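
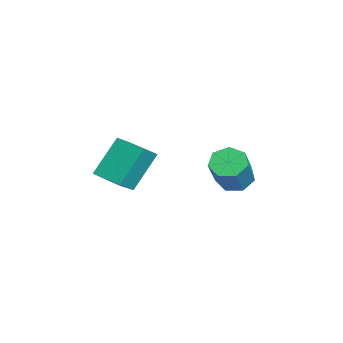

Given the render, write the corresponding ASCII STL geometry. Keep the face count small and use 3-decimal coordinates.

solid 
facet normal -0.362 0.494 0.791
outer loop
vertex 3.596 -0.97 1.802
vertex 4.37 -0.112 1.62
vertex 2.907 -0.479 1.18
endloop
endfacet
facet normal -0.662 -0.733 0.155
outer loop
vertex 3.53 -1.328 -0.18
vertex 3.596 -0.97 1.802
vertex 2.907 -0.479 1.18
endloop
endfacet
facet normal -0.362 0.494 0.791
outer loop
vertex 2.907 -0.479 1.18
vertex 4.37 -0.112 1.62
vertex 3.681 0.379 0.998
endloop
endfacet
facet normal -0.657 0.467 -0.592
outer loop
vertex 3.681 0.379 0.998
vertex 3.53 -1.328 -0.18
vertex 2.907 -0.479 1.18
endloop
endfacet
facet normal 0.657 -0.467 0.592
outer loop
vertex 3.596 -0.97 1.802
vertex 4.993 -0.961 0.26
vertex 4.37 -0.112 1.62
endloop
endfacet
facet normal -0.662 -0.733 0.155
outer loop
vertex 4.219 -1.819 0.442
vertex 3.596 -0.97 1.802
vertex 3.53 -1.328 -0.18
endloop
endfacet
facet normal 0.657 -0.467 0.592
outer loop
vertex 4.219 -1.819 0.442
vertex 4.993 -0.961 0.26
vertex 3.596 -0.97 1.802
endloop
endfacet
facet normal 0.662 0.733 -0.155
outer loop
vertex 4.37 -0.112 1.62
vertex 4.993 -0.961 0.26
vertex 3.681 0.379 0.998
endloop
endfacet
facet normal -0.657 0.467 -0.592
outer loop
vertex 4.304 -0.47 -0.362
vertex 3.53 -1.328 -0.18
vertex 3.681 0.379 0.998
endloop
endfacet
facet normal 0.662 0.733 -0.155
outer loop
vertex 3.681 0.379 0.998
vertex 4.993 -0.961 0.26
vertex 4.304 -0.47 -0.362
endloop
endfacet
facet normal 0.362 -0.494 -0.791
outer loop
vertex 4.304 -0.47 -0.362
vertex 4.219 -1.819 0.442
vertex 3.53 -1.328 -0.18
endloop
endfacet
facet normal 0.362 -0.494 -0.791
outer loop
vertex 4.993 -0.961 0.26
vertex 4.219 -1.819 0.442
vertex 4.304 -0.47 -0.362
endloop
endfacet
facet normal -0.595 0.215 -0.775
outer loop
vertex 1.833 3.515 -1.919
vertex 1.254 3.29 -1.537
vertex 1.543 3.959 -1.573
endloop
endfacet
facet normal 0.661 0.680 -0.318
outer loop
vertex 1.833 3.515 -1.919
vertex 1.543 3.959 -1.573
vertex 2.826 3.156 -0.625
endloop
endfacet
facet normal 0.660 0.680 -0.318
outer loop
vertex 2.826 3.156 -0.625
vertex 1.543 3.959 -1.573
vertex 2.535 3.6 -0.279
endloop
endfacet
facet normal 0.594 -0.215 0.775
outer loop
vertex 2.826 3.156 -0.625
vertex 2.535 3.6 -0.279
vertex 2.246 2.93 -0.243
endloop
endfacet
facet normal -0.594 0.215 -0.776
outer loop
vertex 1.543 3.959 -1.573
vertex 1.254 3.29 -1.537
vertex 1.034 3.899 -1.2
endloop
endfacet
facet normal 0.053 0.972 0.229
outer loop
vertex 1.543 3.959 -1.573
vertex 1.034 3.899 -1.2
vertex 2.535 3.6 -0.279
endloop
endfacet
facet normal 0.053 0.972 0.229
outer loop
vertex 2.535 3.6 -0.279
vertex 1.034 3.899 -1.2
vertex 2.027 3.54 0.094
endloop
endfacet
facet normal 0.594 -0.215 0.775
outer loop
vertex 2.535 3.6 -0.279
vertex 2.027 3.54 0.094
vertex 2.246 2.93 -0.243
endloop
endfacet
facet normal -0.595 0.214 -0.775
outer loop
vertex 1.034 3.899 -1.2
vertex 1.254 3.29 -1.537
vertex 0.691 3.38 -1.08
endloop
endfacet
facet normal -0.594 0.532 0.603
outer loop
vertex 1.034 3.899 -1.2
vertex 0.691 3.38 -1.08
vertex 2.027 3.54 0.094
endloop
endfacet
facet normal -0.594 0.532 0.603
outer loop
vertex 2.027 3.54 0.094
vertex 0.691 3.38 -1.08
vertex 1.684 3.021 0.214
endloop
endfacet
facet normal 0.595 -0.214 0.775
outer loop
vertex 2.027 3.54 0.094
vertex 1.684 3.021 0.214
vertex 2.246 2.93 -0.243
endloop
endfacet
facet normal -0.594 0.216 -0.775
outer loop
vertex 0.691 3.38 -1.08
vertex 1.254 3.29 -1.537
vertex 0.771 2.793 -1.305
endloop
endfacet
facet normal -0.794 -0.309 0.524
outer loop
vertex 0.691 3.38 -1.08
vertex 0.771 2.793 -1.305
vertex 1.684 3.021 0.214
endloop
endfacet
facet normal -0.794 -0.309 0.524
outer loop
vertex 1.684 3.021 0.214
vertex 0.771 2.793 -1.305
vertex 1.764 2.434 -0.011
endloop
endfacet
facet normal 0.595 -0.216 0.774
outer loop
vertex 1.684 3.021 0.214
vertex 1.764 2.434 -0.011
vertex 2.246 2.93 -0.243
endloop
endfacet
facet normal -0.594 0.215 -0.775
outer loop
vertex 0.771 2.793 -1.305
vertex 1.254 3.29 -1.537
vertex 1.215 2.58 -1.704
endloop
endfacet
facet normal -0.396 -0.917 0.049
outer loop
vertex 0.771 2.793 -1.305
vertex 1.215 2.58 -1.704
vertex 1.764 2.434 -0.011
endloop
endfacet
facet normal -0.396 -0.917 0.049
outer loop
vertex 1.764 2.434 -0.011
vertex 1.215 2.58 -1.704
vertex 2.208 2.221 -0.41
endloop
endfacet
facet normal 0.594 -0.214 0.775
outer loop
vertex 1.764 2.434 -0.011
vertex 2.208 2.221 -0.41
vertex 2.246 2.93 -0.243
endloop
endfacet
facet normal -0.595 0.215 -0.774
outer loop
vertex 1.215 2.58 -1.704
vertex 1.254 3.29 -1.537
vertex 1.687 2.901 -1.978
endloop
endfacet
facet normal 0.300 -0.835 -0.462
outer loop
vertex 1.215 2.58 -1.704
vertex 1.687 2.901 -1.978
vertex 2.208 2.221 -0.41
endloop
endfacet
facet normal 0.300 -0.835 -0.462
outer loop
vertex 2.208 2.221 -0.41
vertex 1.687 2.901 -1.978
vertex 2.68 2.542 -0.684
endloop
endfacet
facet normal 0.595 -0.214 0.774
outer loop
vertex 2.208 2.221 -0.41
vertex 2.68 2.542 -0.684
vertex 2.246 2.93 -0.243
endloop
endfacet
facet normal -0.595 0.216 -0.774
outer loop
vertex 1.687 2.901 -1.978
vertex 1.254 3.29 -1.537
vertex 1.833 3.515 -1.919
endloop
endfacet
facet normal 0.771 -0.123 -0.625
outer loop
vertex 1.687 2.901 -1.978
vertex 1.833 3.515 -1.919
vertex 2.68 2.542 -0.684
endloop
endfacet
facet normal 0.771 -0.123 -0.625
outer loop
vertex 2.68 2.542 -0.684
vertex 1.833 3.515 -1.919
vertex 2.826 3.156 -0.625
endloop
endfacet
facet normal 0.594 -0.216 0.775
outer loop
vertex 2.68 2.542 -0.684
vertex 2.826 3.156 -0.625
vertex 2.246 2.93 -0.243
endloop
endfacet

endsolid


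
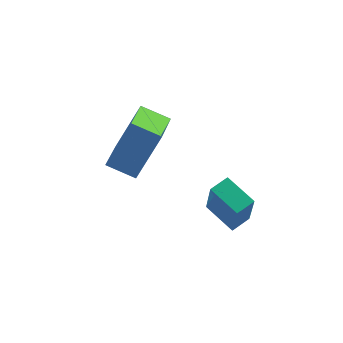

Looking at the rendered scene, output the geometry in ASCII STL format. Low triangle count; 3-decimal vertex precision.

solid 
facet normal -0.600 0.742 0.298
outer loop
vertex -0.14 -2.589 0.605
vertex 0.507 -2.125 0.753
vertex -0.204 -1.945 -1.129
endloop
endfacet
facet normal -0.799 -0.573 -0.183
outer loop
vertex 0.613 -2.955 -1.533
vertex -0.14 -2.589 0.605
vertex -0.204 -1.945 -1.129
endloop
endfacet
facet normal -0.599 0.743 0.298
outer loop
vertex -0.204 -1.945 -1.129
vertex 0.507 -2.125 0.753
vertex 0.444 -1.482 -0.98
endloop
endfacet
facet normal -0.033 0.348 -0.937
outer loop
vertex 0.444 -1.482 -0.98
vertex 0.613 -2.955 -1.533
vertex -0.204 -1.945 -1.129
endloop
endfacet
facet normal 0.034 -0.347 0.937
outer loop
vertex -0.14 -2.589 0.605
vertex 1.324 -3.135 0.349
vertex 0.507 -2.125 0.753
endloop
endfacet
facet normal -0.799 -0.573 -0.183
outer loop
vertex 0.676 -3.598 0.2
vertex -0.14 -2.589 0.605
vertex 0.613 -2.955 -1.533
endloop
endfacet
facet normal 0.034 -0.349 0.937
outer loop
vertex 0.676 -3.598 0.2
vertex 1.324 -3.135 0.349
vertex -0.14 -2.589 0.605
endloop
endfacet
facet normal 0.799 0.573 0.183
outer loop
vertex 0.507 -2.125 0.753
vertex 1.324 -3.135 0.349
vertex 0.444 -1.482 -0.98
endloop
endfacet
facet normal -0.035 0.348 -0.937
outer loop
vertex 1.26 -2.491 -1.385
vertex 0.613 -2.955 -1.533
vertex 0.444 -1.482 -0.98
endloop
endfacet
facet normal 0.799 0.573 0.183
outer loop
vertex 0.444 -1.482 -0.98
vertex 1.324 -3.135 0.349
vertex 1.26 -2.491 -1.385
endloop
endfacet
facet normal 0.600 -0.742 -0.297
outer loop
vertex 1.26 -2.491 -1.385
vertex 0.676 -3.598 0.2
vertex 0.613 -2.955 -1.533
endloop
endfacet
facet normal 0.599 -0.743 -0.298
outer loop
vertex 1.324 -3.135 0.349
vertex 0.676 -3.598 0.2
vertex 1.26 -2.491 -1.385
endloop
endfacet
facet normal -0.451 -0.239 -0.860
outer loop
vertex -2.571 -0.41 -0.818
vertex -3.631 0.042 -0.388
vertex -2.108 1.378 -1.558
endloop
endfacet
facet normal 0.862 -0.368 -0.350
outer loop
vertex -1.129 1.898 0.308
vertex -2.571 -0.41 -0.818
vertex -2.108 1.378 -1.558
endloop
endfacet
facet normal -0.451 -0.239 -0.860
outer loop
vertex -2.108 1.378 -1.558
vertex -3.631 0.042 -0.388
vertex -3.168 1.831 -1.128
endloop
endfacet
facet normal 0.233 0.898 -0.372
outer loop
vertex -3.168 1.831 -1.128
vertex -1.129 1.898 0.308
vertex -2.108 1.378 -1.558
endloop
endfacet
facet normal -0.232 -0.899 0.372
outer loop
vertex -2.571 -0.41 -0.818
vertex -2.652 0.562 1.478
vertex -3.631 0.042 -0.388
endloop
endfacet
facet normal 0.862 -0.368 -0.350
outer loop
vertex -1.592 0.109 1.048
vertex -2.571 -0.41 -0.818
vertex -1.129 1.898 0.308
endloop
endfacet
facet normal -0.233 -0.898 0.372
outer loop
vertex -1.592 0.109 1.048
vertex -2.652 0.562 1.478
vertex -2.571 -0.41 -0.818
endloop
endfacet
facet normal -0.862 0.368 0.350
outer loop
vertex -3.631 0.042 -0.388
vertex -2.652 0.562 1.478
vertex -3.168 1.831 -1.128
endloop
endfacet
facet normal 0.232 0.899 -0.372
outer loop
vertex -2.189 2.35 0.738
vertex -1.129 1.898 0.308
vertex -3.168 1.831 -1.128
endloop
endfacet
facet normal -0.862 0.368 0.350
outer loop
vertex -3.168 1.831 -1.128
vertex -2.652 0.562 1.478
vertex -2.189 2.35 0.738
endloop
endfacet
facet normal 0.451 0.239 0.860
outer loop
vertex -2.189 2.35 0.738
vertex -1.592 0.109 1.048
vertex -1.129 1.898 0.308
endloop
endfacet
facet normal 0.451 0.239 0.860
outer loop
vertex -2.652 0.562 1.478
vertex -1.592 0.109 1.048
vertex -2.189 2.35 0.738
endloop
endfacet

endsolid


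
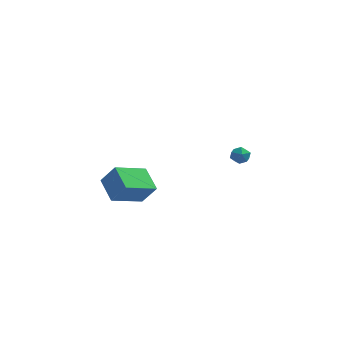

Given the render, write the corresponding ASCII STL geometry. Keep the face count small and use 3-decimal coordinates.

solid 
facet normal -0.570 0.097 0.816
outer loop
vertex 1.586 4.278 0.661
vertex 1.581 3.599 0.738
vertex 2.07 3.973 1.035
endloop
endfacet
facet normal -0.147 0.665 0.732
outer loop
vertex 1.586 4.278 0.661
vertex 2.07 3.973 1.035
vertex 2.237 4.48 0.608
endloop
endfacet
facet normal -0.288 0.953 0.095
outer loop
vertex 1.586 4.278 0.661
vertex 2.237 4.48 0.608
vertex 1.851 4.419 0.047
endloop
endfacet
facet normal -0.799 0.562 -0.216
outer loop
vertex 1.586 4.278 0.661
vertex 1.851 4.419 0.047
vertex 1.446 3.874 0.128
endloop
endfacet
facet normal -0.973 0.033 0.230
outer loop
vertex 1.586 4.278 0.661
vertex 1.446 3.874 0.128
vertex 1.581 3.599 0.738
endloop
endfacet
facet normal 0.530 0.437 0.727
outer loop
vertex 2.237 4.48 0.608
vertex 2.07 3.973 1.035
vertex 2.634 3.926 0.652
endloop
endfacet
facet normal -0.155 -0.482 0.862
outer loop
vertex 2.07 3.973 1.035
vertex 1.581 3.599 0.738
vertex 2.229 3.381 0.733
endloop
endfacet
facet normal -0.807 -0.585 -0.085
outer loop
vertex 1.581 3.599 0.738
vertex 1.446 3.874 0.128
vertex 1.843 3.32 0.172
endloop
endfacet
facet normal -0.525 0.270 -0.807
outer loop
vertex 1.446 3.874 0.128
vertex 1.851 4.419 0.047
vertex 2.01 3.827 -0.255
endloop
endfacet
facet normal 0.301 0.903 -0.306
outer loop
vertex 1.851 4.419 0.047
vertex 2.237 4.48 0.608
vertex 2.499 4.201 0.042
endloop
endfacet
facet normal 0.799 -0.562 0.216
outer loop
vertex 2.494 3.522 0.119
vertex 2.634 3.926 0.652
vertex 2.229 3.381 0.733
endloop
endfacet
facet normal 0.288 -0.953 -0.095
outer loop
vertex 2.494 3.522 0.119
vertex 2.229 3.381 0.733
vertex 1.843 3.32 0.172
endloop
endfacet
facet normal 0.147 -0.665 -0.732
outer loop
vertex 2.494 3.522 0.119
vertex 1.843 3.32 0.172
vertex 2.01 3.827 -0.255
endloop
endfacet
facet normal 0.570 -0.097 -0.816
outer loop
vertex 2.494 3.522 0.119
vertex 2.01 3.827 -0.255
vertex 2.499 4.201 0.042
endloop
endfacet
facet normal 0.973 -0.033 -0.230
outer loop
vertex 2.494 3.522 0.119
vertex 2.499 4.201 0.042
vertex 2.634 3.926 0.652
endloop
endfacet
facet normal 0.525 -0.270 0.807
outer loop
vertex 2.229 3.381 0.733
vertex 2.634 3.926 0.652
vertex 2.07 3.973 1.035
endloop
endfacet
facet normal -0.301 -0.903 0.306
outer loop
vertex 1.843 3.32 0.172
vertex 2.229 3.381 0.733
vertex 1.581 3.599 0.738
endloop
endfacet
facet normal -0.530 -0.437 -0.727
outer loop
vertex 2.01 3.827 -0.255
vertex 1.843 3.32 0.172
vertex 1.446 3.874 0.128
endloop
endfacet
facet normal 0.155 0.482 -0.862
outer loop
vertex 2.499 4.201 0.042
vertex 2.01 3.827 -0.255
vertex 1.851 4.419 0.047
endloop
endfacet
facet normal 0.807 0.585 0.085
outer loop
vertex 2.634 3.926 0.652
vertex 2.499 4.201 0.042
vertex 2.237 4.48 0.608
endloop
endfacet
facet normal -0.528 0.689 0.496
outer loop
vertex -3.356 -3.644 2.545
vertex -2.034 -2.119 1.833
vertex -4.224 -3.449 1.35
endloop
endfacet
facet normal -0.618 -0.713 0.332
outer loop
vertex -3.326 -4.621 0.507
vertex -3.356 -3.644 2.545
vertex -4.224 -3.449 1.35
endloop
endfacet
facet normal -0.528 0.689 0.496
outer loop
vertex -4.224 -3.449 1.35
vertex -2.034 -2.119 1.833
vertex -2.902 -1.924 0.638
endloop
endfacet
facet normal -0.583 0.131 -0.802
outer loop
vertex -2.902 -1.924 0.638
vertex -3.326 -4.621 0.507
vertex -4.224 -3.449 1.35
endloop
endfacet
facet normal 0.583 -0.131 0.802
outer loop
vertex -3.356 -3.644 2.545
vertex -1.136 -3.291 0.99
vertex -2.034 -2.119 1.833
endloop
endfacet
facet normal -0.618 -0.713 0.332
outer loop
vertex -2.458 -4.816 1.702
vertex -3.356 -3.644 2.545
vertex -3.326 -4.621 0.507
endloop
endfacet
facet normal 0.583 -0.131 0.802
outer loop
vertex -2.458 -4.816 1.702
vertex -1.136 -3.291 0.99
vertex -3.356 -3.644 2.545
endloop
endfacet
facet normal 0.618 0.713 -0.332
outer loop
vertex -2.034 -2.119 1.833
vertex -1.136 -3.291 0.99
vertex -2.902 -1.924 0.638
endloop
endfacet
facet normal -0.583 0.131 -0.802
outer loop
vertex -2.004 -3.096 -0.205
vertex -3.326 -4.621 0.507
vertex -2.902 -1.924 0.638
endloop
endfacet
facet normal 0.618 0.713 -0.332
outer loop
vertex -2.902 -1.924 0.638
vertex -1.136 -3.291 0.99
vertex -2.004 -3.096 -0.205
endloop
endfacet
facet normal 0.528 -0.689 -0.496
outer loop
vertex -2.004 -3.096 -0.205
vertex -2.458 -4.816 1.702
vertex -3.326 -4.621 0.507
endloop
endfacet
facet normal 0.528 -0.689 -0.496
outer loop
vertex -1.136 -3.291 0.99
vertex -2.458 -4.816 1.702
vertex -2.004 -3.096 -0.205
endloop
endfacet

endsolid


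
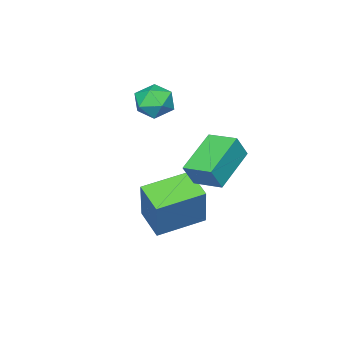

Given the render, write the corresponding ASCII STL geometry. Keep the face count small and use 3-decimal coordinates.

solid 
facet normal -0.892 -0.168 0.420
outer loop
vertex -1.874 -0.835 0.226
vertex -2.002 0.37 0.437
vertex -2.336 -0.72 -0.71
endloop
endfacet
facet normal 0.103 -0.980 -0.171
outer loop
vertex -0.578 -0.39 -1.537
vertex -1.874 -0.835 0.226
vertex -2.336 -0.72 -0.71
endloop
endfacet
facet normal -0.892 -0.167 0.419
outer loop
vertex -2.336 -0.72 -0.71
vertex -2.002 0.37 0.437
vertex -2.463 0.485 -0.499
endloop
endfacet
facet normal -0.440 0.110 -0.891
outer loop
vertex -2.463 0.485 -0.499
vertex -0.578 -0.39 -1.537
vertex -2.336 -0.72 -0.71
endloop
endfacet
facet normal 0.440 -0.109 0.891
outer loop
vertex -1.874 -0.835 0.226
vertex -0.244 0.7 -0.39
vertex -2.002 0.37 0.437
endloop
endfacet
facet normal 0.103 -0.980 -0.171
outer loop
vertex -0.117 -0.505 -0.601
vertex -1.874 -0.835 0.226
vertex -0.578 -0.39 -1.537
endloop
endfacet
facet normal 0.440 -0.110 0.891
outer loop
vertex -0.117 -0.505 -0.601
vertex -0.244 0.7 -0.39
vertex -1.874 -0.835 0.226
endloop
endfacet
facet normal -0.103 0.980 0.171
outer loop
vertex -2.002 0.37 0.437
vertex -0.244 0.7 -0.39
vertex -2.463 0.485 -0.499
endloop
endfacet
facet normal -0.440 0.109 -0.891
outer loop
vertex -0.706 0.815 -1.326
vertex -0.578 -0.39 -1.537
vertex -2.463 0.485 -0.499
endloop
endfacet
facet normal -0.103 0.980 0.171
outer loop
vertex -2.463 0.485 -0.499
vertex -0.244 0.7 -0.39
vertex -0.706 0.815 -1.326
endloop
endfacet
facet normal 0.892 0.168 -0.419
outer loop
vertex -0.706 0.815 -1.326
vertex -0.117 -0.505 -0.601
vertex -0.578 -0.39 -1.537
endloop
endfacet
facet normal 0.892 0.168 -0.420
outer loop
vertex -0.244 0.7 -0.39
vertex -0.117 -0.505 -0.601
vertex -0.706 0.815 -1.326
endloop
endfacet
facet normal -0.894 0.413 0.174
outer loop
vertex -1.676 -1.547 -1.897
vertex -1.229 -0.378 -2.374
vertex -2.303 -2.094 -3.825
endloop
endfacet
facet normal -0.333 -0.873 0.356
outer loop
vertex -0.551 -2.902 -4.166
vertex -1.676 -1.547 -1.897
vertex -2.303 -2.094 -3.825
endloop
endfacet
facet normal -0.894 0.412 0.175
outer loop
vertex -2.303 -2.094 -3.825
vertex -1.229 -0.378 -2.374
vertex -1.857 -0.924 -4.302
endloop
endfacet
facet normal -0.299 -0.260 -0.918
outer loop
vertex -1.857 -0.924 -4.302
vertex -0.551 -2.902 -4.166
vertex -2.303 -2.094 -3.825
endloop
endfacet
facet normal 0.299 0.260 0.918
outer loop
vertex -1.676 -1.547 -1.897
vertex 0.523 -1.186 -2.715
vertex -1.229 -0.378 -2.374
endloop
endfacet
facet normal -0.334 -0.873 0.356
outer loop
vertex 0.077 -2.356 -2.238
vertex -1.676 -1.547 -1.897
vertex -0.551 -2.902 -4.166
endloop
endfacet
facet normal 0.299 0.260 0.918
outer loop
vertex 0.077 -2.356 -2.238
vertex 0.523 -1.186 -2.715
vertex -1.676 -1.547 -1.897
endloop
endfacet
facet normal 0.333 0.873 -0.356
outer loop
vertex -1.229 -0.378 -2.374
vertex 0.523 -1.186 -2.715
vertex -1.857 -0.924 -4.302
endloop
endfacet
facet normal -0.299 -0.260 -0.918
outer loop
vertex -0.104 -1.733 -4.643
vertex -0.551 -2.902 -4.166
vertex -1.857 -0.924 -4.302
endloop
endfacet
facet normal 0.334 0.873 -0.356
outer loop
vertex -1.857 -0.924 -4.302
vertex 0.523 -1.186 -2.715
vertex -0.104 -1.733 -4.643
endloop
endfacet
facet normal 0.894 -0.413 -0.174
outer loop
vertex -0.104 -1.733 -4.643
vertex 0.077 -2.356 -2.238
vertex -0.551 -2.902 -4.166
endloop
endfacet
facet normal 0.894 -0.412 -0.174
outer loop
vertex 0.523 -1.186 -2.715
vertex 0.077 -2.356 -2.238
vertex -0.104 -1.733 -4.643
endloop
endfacet
facet normal 0.214 0.891 -0.401
outer loop
vertex -1.923 -3.514 0.037
vertex -2.667 -3.2 0.338
vertex -1.953 -3.154 0.82
endloop
endfacet
facet normal 0.810 0.544 -0.219
outer loop
vertex -1.923 -3.514 0.037
vertex -1.953 -3.154 0.82
vertex -1.501 -3.877 0.696
endloop
endfacet
facet normal 0.820 -0.078 -0.568
outer loop
vertex -1.923 -3.514 0.037
vertex -1.501 -3.877 0.696
vertex -1.935 -4.37 0.137
endloop
endfacet
facet normal 0.229 -0.116 -0.966
outer loop
vertex -1.923 -3.514 0.037
vertex -1.935 -4.37 0.137
vertex -2.655 -3.952 -0.084
endloop
endfacet
facet normal -0.146 0.482 -0.864
outer loop
vertex -1.923 -3.514 0.037
vertex -2.655 -3.952 -0.084
vertex -2.667 -3.2 0.338
endloop
endfacet
facet normal 0.778 0.404 0.481
outer loop
vertex -1.501 -3.877 0.696
vertex -1.953 -3.154 0.82
vertex -1.985 -3.788 1.404
endloop
endfacet
facet normal -0.187 0.965 0.186
outer loop
vertex -1.953 -3.154 0.82
vertex -2.667 -3.2 0.338
vertex -2.705 -3.37 1.183
endloop
endfacet
facet normal -0.768 0.304 -0.563
outer loop
vertex -2.667 -3.2 0.338
vertex -2.655 -3.952 -0.084
vertex -3.139 -3.863 0.624
endloop
endfacet
facet normal -0.162 -0.664 -0.730
outer loop
vertex -2.655 -3.952 -0.084
vertex -1.935 -4.37 0.137
vertex -2.687 -4.586 0.5
endloop
endfacet
facet normal 0.794 -0.602 -0.085
outer loop
vertex -1.935 -4.37 0.137
vertex -1.501 -3.877 0.696
vertex -1.973 -4.54 0.982
endloop
endfacet
facet normal -0.229 0.116 0.966
outer loop
vertex -2.717 -4.226 1.283
vertex -1.985 -3.788 1.404
vertex -2.705 -3.37 1.183
endloop
endfacet
facet normal -0.820 0.078 0.568
outer loop
vertex -2.717 -4.226 1.283
vertex -2.705 -3.37 1.183
vertex -3.139 -3.863 0.624
endloop
endfacet
facet normal -0.810 -0.544 0.219
outer loop
vertex -2.717 -4.226 1.283
vertex -3.139 -3.863 0.624
vertex -2.687 -4.586 0.5
endloop
endfacet
facet normal -0.214 -0.891 0.401
outer loop
vertex -2.717 -4.226 1.283
vertex -2.687 -4.586 0.5
vertex -1.973 -4.54 0.982
endloop
endfacet
facet normal 0.146 -0.482 0.864
outer loop
vertex -2.717 -4.226 1.283
vertex -1.973 -4.54 0.982
vertex -1.985 -3.788 1.404
endloop
endfacet
facet normal 0.162 0.664 0.730
outer loop
vertex -2.705 -3.37 1.183
vertex -1.985 -3.788 1.404
vertex -1.953 -3.154 0.82
endloop
endfacet
facet normal -0.794 0.602 0.085
outer loop
vertex -3.139 -3.863 0.624
vertex -2.705 -3.37 1.183
vertex -2.667 -3.2 0.338
endloop
endfacet
facet normal -0.778 -0.404 -0.481
outer loop
vertex -2.687 -4.586 0.5
vertex -3.139 -3.863 0.624
vertex -2.655 -3.952 -0.084
endloop
endfacet
facet normal 0.187 -0.965 -0.186
outer loop
vertex -1.973 -4.54 0.982
vertex -2.687 -4.586 0.5
vertex -1.935 -4.37 0.137
endloop
endfacet
facet normal 0.768 -0.304 0.563
outer loop
vertex -1.985 -3.788 1.404
vertex -1.973 -4.54 0.982
vertex -1.501 -3.877 0.696
endloop
endfacet

endsolid


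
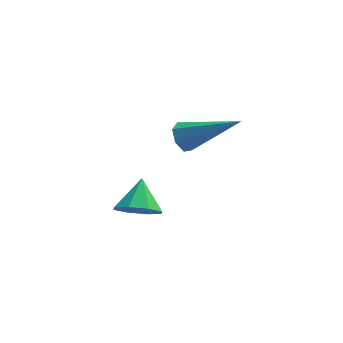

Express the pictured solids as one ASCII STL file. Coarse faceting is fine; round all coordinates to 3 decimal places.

solid 
facet normal -0.097 -0.763 -0.639
outer loop
vertex -1.476 2.827 -2.622
vertex -2.207 3.05 -2.777
vertex -1.506 3.212 -3.077
endloop
endfacet
facet normal 0.899 0.362 0.247
outer loop
vertex -1.476 2.827 -2.622
vertex -1.506 3.212 -3.077
vertex -2.093 3.95 -2.023
endloop
endfacet
facet normal -0.097 -0.764 -0.638
outer loop
vertex -1.506 3.212 -3.077
vertex -2.207 3.05 -2.777
vertex -1.947 3.502 -3.357
endloop
endfacet
facet normal 0.620 0.762 -0.188
outer loop
vertex -1.506 3.212 -3.077
vertex -1.947 3.502 -3.357
vertex -2.093 3.95 -2.023
endloop
endfacet
facet normal -0.098 -0.763 -0.639
outer loop
vertex -1.947 3.502 -3.357
vertex -2.207 3.05 -2.777
vertex -2.54 3.527 -3.296
endloop
endfacet
facet normal 0.007 0.948 -0.318
outer loop
vertex -1.947 3.502 -3.357
vertex -2.54 3.527 -3.296
vertex -2.093 3.95 -2.023
endloop
endfacet
facet normal -0.096 -0.763 -0.639
outer loop
vertex -2.54 3.527 -3.296
vertex -2.207 3.05 -2.777
vertex -2.938 3.272 -2.932
endloop
endfacet
facet normal -0.580 0.812 -0.066
outer loop
vertex -2.54 3.527 -3.296
vertex -2.938 3.272 -2.932
vertex -2.093 3.95 -2.023
endloop
endfacet
facet normal -0.097 -0.764 -0.638
outer loop
vertex -2.938 3.272 -2.932
vertex -2.207 3.05 -2.777
vertex -2.908 2.887 -2.476
endloop
endfacet
facet normal -0.798 0.434 0.419
outer loop
vertex -2.938 3.272 -2.932
vertex -2.908 2.887 -2.476
vertex -2.093 3.95 -2.023
endloop
endfacet
facet normal -0.097 -0.763 -0.639
outer loop
vertex -2.908 2.887 -2.476
vertex -2.207 3.05 -2.777
vertex -2.467 2.597 -2.197
endloop
endfacet
facet normal -0.519 0.033 0.854
outer loop
vertex -2.908 2.887 -2.476
vertex -2.467 2.597 -2.197
vertex -2.093 3.95 -2.023
endloop
endfacet
facet normal -0.096 -0.763 -0.639
outer loop
vertex -2.467 2.597 -2.197
vertex -2.207 3.05 -2.777
vertex -1.874 2.573 -2.257
endloop
endfacet
facet normal 0.093 -0.152 0.984
outer loop
vertex -2.467 2.597 -2.197
vertex -1.874 2.573 -2.257
vertex -2.093 3.95 -2.023
endloop
endfacet
facet normal -0.098 -0.764 -0.638
outer loop
vertex -1.874 2.573 -2.257
vertex -2.207 3.05 -2.777
vertex -1.476 2.827 -2.622
endloop
endfacet
facet normal 0.681 -0.016 0.732
outer loop
vertex -1.874 2.573 -2.257
vertex -1.476 2.827 -2.622
vertex -2.093 3.95 -2.023
endloop
endfacet
facet normal -0.823 0.207 -0.529
outer loop
vertex -0.606 3.08 0.051
vertex -0.865 3.229 0.512
vertex -0.567 3.54 0.17
endloop
endfacet
facet normal 0.742 0.108 -0.662
outer loop
vertex -0.606 3.08 0.051
vertex -0.567 3.54 0.17
vertex 0.805 2.811 1.588
endloop
endfacet
facet normal -0.823 0.206 -0.530
outer loop
vertex -0.567 3.54 0.17
vertex -0.865 3.229 0.512
vertex -0.753 3.766 0.547
endloop
endfacet
facet normal 0.597 0.783 -0.175
outer loop
vertex -0.567 3.54 0.17
vertex -0.753 3.766 0.547
vertex 0.805 2.811 1.588
endloop
endfacet
facet normal -0.822 0.206 -0.530
outer loop
vertex -0.753 3.766 0.547
vertex -0.865 3.229 0.512
vertex -1.024 3.588 0.898
endloop
endfacet
facet normal 0.150 0.830 0.537
outer loop
vertex -0.753 3.766 0.547
vertex -1.024 3.588 0.898
vertex 0.805 2.811 1.588
endloop
endfacet
facet normal -0.823 0.206 -0.530
outer loop
vertex -1.024 3.588 0.898
vertex -0.865 3.229 0.512
vertex -1.175 3.139 0.958
endloop
endfacet
facet normal -0.264 0.214 0.940
outer loop
vertex -1.024 3.588 0.898
vertex -1.175 3.139 0.958
vertex 0.805 2.811 1.588
endloop
endfacet
facet normal -0.823 0.206 -0.530
outer loop
vertex -1.175 3.139 0.958
vertex -0.865 3.229 0.512
vertex -1.093 2.758 0.683
endloop
endfacet
facet normal -0.331 -0.598 0.730
outer loop
vertex -1.175 3.139 0.958
vertex -1.093 2.758 0.683
vertex 0.805 2.811 1.588
endloop
endfacet
facet normal -0.822 0.206 -0.530
outer loop
vertex -1.093 2.758 0.683
vertex -0.865 3.229 0.512
vertex -0.839 2.732 0.279
endloop
endfacet
facet normal -0.002 -0.998 0.063
outer loop
vertex -1.093 2.758 0.683
vertex -0.839 2.732 0.279
vertex 0.805 2.811 1.588
endloop
endfacet
facet normal -0.824 0.205 -0.529
outer loop
vertex -0.839 2.732 0.279
vertex -0.865 3.229 0.512
vertex -0.606 3.08 0.051
endloop
endfacet
facet normal 0.475 -0.682 -0.556
outer loop
vertex -0.839 2.732 0.279
vertex -0.606 3.08 0.051
vertex 0.805 2.811 1.588
endloop
endfacet

endsolid


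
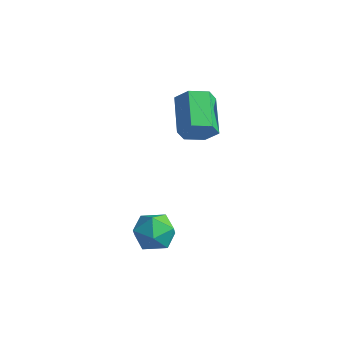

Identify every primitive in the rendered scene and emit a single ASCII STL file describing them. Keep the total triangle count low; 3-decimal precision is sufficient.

solid 
facet normal 0.294 0.455 0.841
outer loop
vertex -1.96 1.088 -0.705
vertex -1.918 0.445 -0.372
vertex -1.339 0.713 -0.719
endloop
endfacet
facet normal 0.502 0.822 0.268
outer loop
vertex -1.96 1.088 -0.705
vertex -1.339 0.713 -0.719
vertex -1.573 1.051 -1.317
endloop
endfacet
facet normal -0.079 0.991 -0.110
outer loop
vertex -1.96 1.088 -0.705
vertex -1.573 1.051 -1.317
vertex -2.296 0.991 -1.34
endloop
endfacet
facet normal -0.647 0.727 0.231
outer loop
vertex -1.96 1.088 -0.705
vertex -2.296 0.991 -1.34
vertex -2.509 0.616 -0.757
endloop
endfacet
facet normal -0.418 0.396 0.818
outer loop
vertex -1.96 1.088 -0.705
vertex -2.509 0.616 -0.757
vertex -1.918 0.445 -0.372
endloop
endfacet
facet normal 0.910 0.394 -0.133
outer loop
vertex -1.573 1.051 -1.317
vertex -1.339 0.713 -0.719
vertex -1.291 0.384 -1.363
endloop
endfacet
facet normal 0.571 -0.203 0.796
outer loop
vertex -1.339 0.713 -0.719
vertex -1.918 0.445 -0.372
vertex -1.504 0.009 -0.78
endloop
endfacet
facet normal -0.580 -0.298 0.758
outer loop
vertex -1.918 0.445 -0.372
vertex -2.509 0.616 -0.757
vertex -2.227 -0.051 -0.803
endloop
endfacet
facet normal -0.951 0.240 -0.193
outer loop
vertex -2.509 0.616 -0.757
vertex -2.296 0.991 -1.34
vertex -2.461 0.287 -1.401
endloop
endfacet
facet normal -0.032 0.667 -0.745
outer loop
vertex -2.296 0.991 -1.34
vertex -1.573 1.051 -1.317
vertex -1.882 0.555 -1.748
endloop
endfacet
facet normal 0.647 -0.727 -0.231
outer loop
vertex -1.84 -0.088 -1.415
vertex -1.291 0.384 -1.363
vertex -1.504 0.009 -0.78
endloop
endfacet
facet normal 0.079 -0.991 0.110
outer loop
vertex -1.84 -0.088 -1.415
vertex -1.504 0.009 -0.78
vertex -2.227 -0.051 -0.803
endloop
endfacet
facet normal -0.502 -0.822 -0.268
outer loop
vertex -1.84 -0.088 -1.415
vertex -2.227 -0.051 -0.803
vertex -2.461 0.287 -1.401
endloop
endfacet
facet normal -0.294 -0.455 -0.841
outer loop
vertex -1.84 -0.088 -1.415
vertex -2.461 0.287 -1.401
vertex -1.882 0.555 -1.748
endloop
endfacet
facet normal 0.418 -0.396 -0.818
outer loop
vertex -1.84 -0.088 -1.415
vertex -1.882 0.555 -1.748
vertex -1.291 0.384 -1.363
endloop
endfacet
facet normal 0.951 -0.240 0.193
outer loop
vertex -1.504 0.009 -0.78
vertex -1.291 0.384 -1.363
vertex -1.339 0.713 -0.719
endloop
endfacet
facet normal 0.032 -0.667 0.745
outer loop
vertex -2.227 -0.051 -0.803
vertex -1.504 0.009 -0.78
vertex -1.918 0.445 -0.372
endloop
endfacet
facet normal -0.910 -0.394 0.133
outer loop
vertex -2.461 0.287 -1.401
vertex -2.227 -0.051 -0.803
vertex -2.509 0.616 -0.757
endloop
endfacet
facet normal -0.571 0.203 -0.796
outer loop
vertex -1.882 0.555 -1.748
vertex -2.461 0.287 -1.401
vertex -2.296 0.991 -1.34
endloop
endfacet
facet normal 0.580 0.298 -0.758
outer loop
vertex -1.291 0.384 -1.363
vertex -1.882 0.555 -1.748
vertex -1.573 1.051 -1.317
endloop
endfacet
facet normal 0.627 -0.660 -0.414
outer loop
vertex -2.265 3.591 1.559
vertex -2.701 3.458 1.11
vertex -2.274 3.925 1.013
endloop
endfacet
facet normal 0.779 0.540 0.318
outer loop
vertex -2.265 3.591 1.559
vertex -2.274 3.925 1.013
vertex -3.142 4.515 2.139
endloop
endfacet
facet normal 0.779 0.541 0.317
outer loop
vertex -3.142 4.515 2.139
vertex -2.274 3.925 1.013
vertex -3.152 4.849 1.593
endloop
endfacet
facet normal -0.627 0.659 0.415
outer loop
vertex -3.142 4.515 2.139
vertex -3.152 4.849 1.593
vertex -3.579 4.382 1.69
endloop
endfacet
facet normal 0.627 -0.659 -0.415
outer loop
vertex -2.274 3.925 1.013
vertex -2.701 3.458 1.11
vertex -2.711 3.792 0.564
endloop
endfacet
facet normal 0.377 0.722 -0.580
outer loop
vertex -2.274 3.925 1.013
vertex -2.711 3.792 0.564
vertex -3.152 4.849 1.593
endloop
endfacet
facet normal 0.377 0.722 -0.580
outer loop
vertex -3.152 4.849 1.593
vertex -2.711 3.792 0.564
vertex -3.588 4.716 1.144
endloop
endfacet
facet normal -0.627 0.660 0.414
outer loop
vertex -3.152 4.849 1.593
vertex -3.588 4.716 1.144
vertex -3.579 4.382 1.69
endloop
endfacet
facet normal 0.627 -0.659 -0.415
outer loop
vertex -2.711 3.792 0.564
vertex -2.701 3.458 1.11
vertex -3.138 3.325 0.661
endloop
endfacet
facet normal -0.402 0.181 -0.897
outer loop
vertex -2.711 3.792 0.564
vertex -3.138 3.325 0.661
vertex -3.588 4.716 1.144
endloop
endfacet
facet normal -0.402 0.181 -0.897
outer loop
vertex -3.588 4.716 1.144
vertex -3.138 3.325 0.661
vertex -4.015 4.249 1.241
endloop
endfacet
facet normal -0.627 0.660 0.414
outer loop
vertex -3.588 4.716 1.144
vertex -4.015 4.249 1.241
vertex -3.579 4.382 1.69
endloop
endfacet
facet normal 0.627 -0.659 -0.415
outer loop
vertex -3.138 3.325 0.661
vertex -2.701 3.458 1.11
vertex -3.128 2.991 1.207
endloop
endfacet
facet normal -0.779 -0.541 -0.317
outer loop
vertex -3.138 3.325 0.661
vertex -3.128 2.991 1.207
vertex -4.015 4.249 1.241
endloop
endfacet
facet normal -0.779 -0.541 -0.318
outer loop
vertex -4.015 4.249 1.241
vertex -3.128 2.991 1.207
vertex -4.006 3.915 1.787
endloop
endfacet
facet normal -0.627 0.660 0.414
outer loop
vertex -4.015 4.249 1.241
vertex -4.006 3.915 1.787
vertex -3.579 4.382 1.69
endloop
endfacet
facet normal 0.627 -0.660 -0.414
outer loop
vertex -3.128 2.991 1.207
vertex -2.701 3.458 1.11
vertex -2.692 3.124 1.656
endloop
endfacet
facet normal -0.377 -0.722 0.580
outer loop
vertex -3.128 2.991 1.207
vertex -2.692 3.124 1.656
vertex -4.006 3.915 1.787
endloop
endfacet
facet normal -0.377 -0.722 0.580
outer loop
vertex -4.006 3.915 1.787
vertex -2.692 3.124 1.656
vertex -3.569 4.048 2.236
endloop
endfacet
facet normal -0.627 0.659 0.415
outer loop
vertex -4.006 3.915 1.787
vertex -3.569 4.048 2.236
vertex -3.579 4.382 1.69
endloop
endfacet
facet normal 0.627 -0.660 -0.414
outer loop
vertex -2.692 3.124 1.656
vertex -2.701 3.458 1.11
vertex -2.265 3.591 1.559
endloop
endfacet
facet normal 0.402 -0.181 0.897
outer loop
vertex -2.692 3.124 1.656
vertex -2.265 3.591 1.559
vertex -3.569 4.048 2.236
endloop
endfacet
facet normal 0.402 -0.181 0.897
outer loop
vertex -3.569 4.048 2.236
vertex -2.265 3.591 1.559
vertex -3.142 4.515 2.139
endloop
endfacet
facet normal -0.627 0.659 0.415
outer loop
vertex -3.569 4.048 2.236
vertex -3.142 4.515 2.139
vertex -3.579 4.382 1.69
endloop
endfacet

endsolid


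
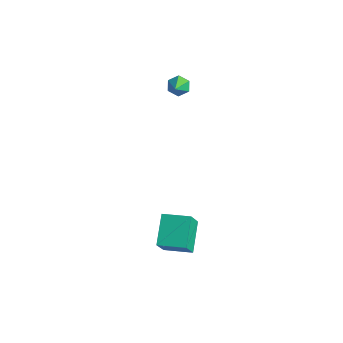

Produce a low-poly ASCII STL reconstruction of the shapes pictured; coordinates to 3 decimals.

solid 
facet normal -0.835 -0.538 -0.117
outer loop
vertex 3.599 -4.96 -1.565
vertex 2.595 -3.616 -0.571
vertex 3.264 -4.12 -3.039
endloop
endfacet
facet normal 0.515 -0.689 -0.510
outer loop
vertex 4.625 -3.244 -2.849
vertex 3.599 -4.96 -1.565
vertex 3.264 -4.12 -3.039
endloop
endfacet
facet normal -0.835 -0.538 -0.117
outer loop
vertex 3.264 -4.12 -3.039
vertex 2.595 -3.616 -0.571
vertex 2.26 -2.776 -2.045
endloop
endfacet
facet normal -0.194 0.486 -0.852
outer loop
vertex 2.26 -2.776 -2.045
vertex 4.625 -3.244 -2.849
vertex 3.264 -4.12 -3.039
endloop
endfacet
facet normal 0.194 -0.486 0.852
outer loop
vertex 3.599 -4.96 -1.565
vertex 3.956 -2.74 -0.381
vertex 2.595 -3.616 -0.571
endloop
endfacet
facet normal 0.515 -0.689 -0.510
outer loop
vertex 4.96 -4.084 -1.375
vertex 3.599 -4.96 -1.565
vertex 4.625 -3.244 -2.849
endloop
endfacet
facet normal 0.194 -0.486 0.852
outer loop
vertex 4.96 -4.084 -1.375
vertex 3.956 -2.74 -0.381
vertex 3.599 -4.96 -1.565
endloop
endfacet
facet normal -0.515 0.689 0.510
outer loop
vertex 2.595 -3.616 -0.571
vertex 3.956 -2.74 -0.381
vertex 2.26 -2.776 -2.045
endloop
endfacet
facet normal -0.194 0.486 -0.852
outer loop
vertex 3.621 -1.9 -1.855
vertex 4.625 -3.244 -2.849
vertex 2.26 -2.776 -2.045
endloop
endfacet
facet normal -0.515 0.689 0.510
outer loop
vertex 2.26 -2.776 -2.045
vertex 3.956 -2.74 -0.381
vertex 3.621 -1.9 -1.855
endloop
endfacet
facet normal 0.835 0.538 0.117
outer loop
vertex 3.621 -1.9 -1.855
vertex 4.96 -4.084 -1.375
vertex 4.625 -3.244 -2.849
endloop
endfacet
facet normal 0.835 0.538 0.117
outer loop
vertex 3.956 -2.74 -0.381
vertex 4.96 -4.084 -1.375
vertex 3.621 -1.9 -1.855
endloop
endfacet
facet normal -0.480 0.655 -0.584
outer loop
vertex -3.056 3.947 0.886
vertex -3.678 3.709 1.13
vertex -3.349 4.244 1.46
endloop
endfacet
facet normal 0.903 0.305 0.303
outer loop
vertex -3.056 3.947 0.886
vertex -3.349 4.244 1.46
vertex -3.022 2.811 1.93
endloop
endfacet
facet normal -0.480 0.655 -0.583
outer loop
vertex -3.349 4.244 1.46
vertex -3.678 3.709 1.13
vertex -3.971 4.006 1.705
endloop
endfacet
facet normal 0.225 0.350 0.910
outer loop
vertex -3.349 4.244 1.46
vertex -3.971 4.006 1.705
vertex -3.022 2.811 1.93
endloop
endfacet
facet normal -0.479 0.656 -0.583
outer loop
vertex -3.971 4.006 1.705
vertex -3.678 3.709 1.13
vertex -4.301 3.471 1.374
endloop
endfacet
facet normal -0.484 -0.225 0.846
outer loop
vertex -3.971 4.006 1.705
vertex -4.301 3.471 1.374
vertex -3.022 2.811 1.93
endloop
endfacet
facet normal -0.479 0.656 -0.584
outer loop
vertex -4.301 3.471 1.374
vertex -3.678 3.709 1.13
vertex -4.008 3.174 0.8
endloop
endfacet
facet normal -0.511 -0.842 0.175
outer loop
vertex -4.301 3.471 1.374
vertex -4.008 3.174 0.8
vertex -3.022 2.811 1.93
endloop
endfacet
facet normal -0.479 0.656 -0.584
outer loop
vertex -4.008 3.174 0.8
vertex -3.678 3.709 1.13
vertex -3.385 3.412 0.556
endloop
endfacet
facet normal 0.169 -0.886 -0.432
outer loop
vertex -4.008 3.174 0.8
vertex -3.385 3.412 0.556
vertex -3.022 2.811 1.93
endloop
endfacet
facet normal -0.480 0.655 -0.584
outer loop
vertex -3.385 3.412 0.556
vertex -3.678 3.709 1.13
vertex -3.056 3.947 0.886
endloop
endfacet
facet normal 0.876 -0.312 -0.368
outer loop
vertex -3.385 3.412 0.556
vertex -3.056 3.947 0.886
vertex -3.022 2.811 1.93
endloop
endfacet

endsolid


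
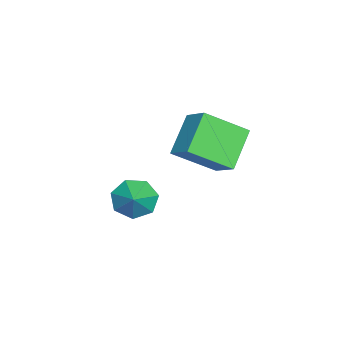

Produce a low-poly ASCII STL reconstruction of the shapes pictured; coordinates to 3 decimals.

solid 
facet normal -0.816 -0.192 -0.545
outer loop
vertex 0.435 0.706 -2.12
vertex -0.047 0.642 -1.375
vertex 0.114 1.363 -1.871
endloop
endfacet
facet normal 0.801 0.510 -0.313
outer loop
vertex 0.435 0.706 -2.12
vertex 0.114 1.363 -1.871
vertex 0.867 0.858 -0.765
endloop
endfacet
facet normal -0.817 -0.192 -0.544
outer loop
vertex 0.114 1.363 -1.871
vertex -0.047 0.642 -1.375
vertex -0.328 1.477 -1.248
endloop
endfacet
facet normal 0.414 0.901 0.129
outer loop
vertex 0.114 1.363 -1.871
vertex -0.328 1.477 -1.248
vertex 0.867 0.858 -0.765
endloop
endfacet
facet normal -0.816 -0.192 -0.545
outer loop
vertex -0.328 1.477 -1.248
vertex -0.047 0.642 -1.375
vertex -0.559 0.963 -0.721
endloop
endfacet
facet normal 0.073 0.698 0.713
outer loop
vertex -0.328 1.477 -1.248
vertex -0.559 0.963 -0.721
vertex 0.867 0.858 -0.765
endloop
endfacet
facet normal -0.816 -0.193 -0.545
outer loop
vertex -0.559 0.963 -0.721
vertex -0.047 0.642 -1.375
vertex -0.404 0.207 -0.686
endloop
endfacet
facet normal 0.035 0.053 0.998
outer loop
vertex -0.559 0.963 -0.721
vertex -0.404 0.207 -0.686
vertex 0.867 0.858 -0.765
endloop
endfacet
facet normal -0.817 -0.192 -0.544
outer loop
vertex -0.404 0.207 -0.686
vertex -0.047 0.642 -1.375
vertex 0.019 -0.221 -1.17
endloop
endfacet
facet normal 0.328 -0.547 0.770
outer loop
vertex -0.404 0.207 -0.686
vertex 0.019 -0.221 -1.17
vertex 0.867 0.858 -0.765
endloop
endfacet
facet normal -0.817 -0.192 -0.544
outer loop
vertex 0.019 -0.221 -1.17
vertex -0.047 0.642 -1.375
vertex 0.392 0.001 -1.808
endloop
endfacet
facet normal 0.732 -0.651 0.201
outer loop
vertex 0.019 -0.221 -1.17
vertex 0.392 0.001 -1.808
vertex 0.867 0.858 -0.765
endloop
endfacet
facet normal -0.817 -0.191 -0.545
outer loop
vertex 0.392 0.001 -1.808
vertex -0.047 0.642 -1.375
vertex 0.435 0.706 -2.12
endloop
endfacet
facet normal 0.943 -0.181 -0.280
outer loop
vertex 0.392 0.001 -1.808
vertex 0.435 0.706 -2.12
vertex 0.867 0.858 -0.765
endloop
endfacet
facet normal -0.576 -0.611 -0.543
outer loop
vertex -0.461 2.468 3.068
vertex -1.062 3.962 2.023
vertex 0.899 2.209 1.917
endloop
endfacet
facet normal 0.313 -0.778 0.545
outer loop
vertex 1.642 2.998 2.617
vertex -0.461 2.468 3.068
vertex 0.899 2.209 1.917
endloop
endfacet
facet normal -0.576 -0.611 -0.543
outer loop
vertex 0.899 2.209 1.917
vertex -1.062 3.962 2.023
vertex 0.298 3.704 0.872
endloop
endfacet
facet normal 0.755 -0.144 -0.640
outer loop
vertex 0.298 3.704 0.872
vertex 1.642 2.998 2.617
vertex 0.899 2.209 1.917
endloop
endfacet
facet normal -0.755 0.144 0.640
outer loop
vertex -0.461 2.468 3.068
vertex -0.319 4.751 2.723
vertex -1.062 3.962 2.023
endloop
endfacet
facet normal 0.313 -0.778 0.544
outer loop
vertex 0.282 3.256 3.768
vertex -0.461 2.468 3.068
vertex 1.642 2.998 2.617
endloop
endfacet
facet normal -0.755 0.144 0.640
outer loop
vertex 0.282 3.256 3.768
vertex -0.319 4.751 2.723
vertex -0.461 2.468 3.068
endloop
endfacet
facet normal -0.313 0.778 -0.545
outer loop
vertex -1.062 3.962 2.023
vertex -0.319 4.751 2.723
vertex 0.298 3.704 0.872
endloop
endfacet
facet normal 0.755 -0.144 -0.640
outer loop
vertex 1.041 4.492 1.572
vertex 1.642 2.998 2.617
vertex 0.298 3.704 0.872
endloop
endfacet
facet normal -0.313 0.778 -0.544
outer loop
vertex 0.298 3.704 0.872
vertex -0.319 4.751 2.723
vertex 1.041 4.492 1.572
endloop
endfacet
facet normal 0.576 0.611 0.543
outer loop
vertex 1.041 4.492 1.572
vertex 0.282 3.256 3.768
vertex 1.642 2.998 2.617
endloop
endfacet
facet normal 0.576 0.611 0.543
outer loop
vertex -0.319 4.751 2.723
vertex 0.282 3.256 3.768
vertex 1.041 4.492 1.572
endloop
endfacet

endsolid


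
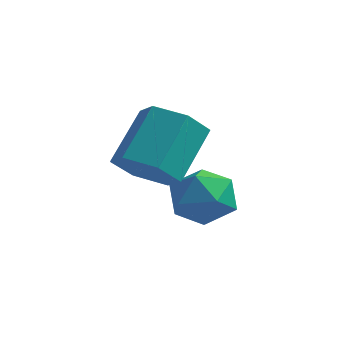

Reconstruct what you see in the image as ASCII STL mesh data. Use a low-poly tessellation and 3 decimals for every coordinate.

solid 
facet normal -0.399 0.901 0.170
outer loop
vertex -1.66 -2.473 -0.924
vertex -2.264 -2.719 -1.037
vertex -2.014 -2.724 -0.424
endloop
endfacet
facet normal 0.200 0.812 0.549
outer loop
vertex -1.66 -2.473 -0.924
vertex -2.014 -2.724 -0.424
vertex -1.366 -2.854 -0.468
endloop
endfacet
facet normal 0.732 0.675 0.092
outer loop
vertex -1.66 -2.473 -0.924
vertex -1.366 -2.854 -0.468
vertex -1.216 -2.929 -1.109
endloop
endfacet
facet normal 0.462 0.681 -0.568
outer loop
vertex -1.66 -2.473 -0.924
vertex -1.216 -2.929 -1.109
vertex -1.771 -2.846 -1.461
endloop
endfacet
facet normal -0.237 0.820 -0.521
outer loop
vertex -1.66 -2.473 -0.924
vertex -1.771 -2.846 -1.461
vertex -2.264 -2.719 -1.037
endloop
endfacet
facet normal 0.114 0.239 0.964
outer loop
vertex -1.366 -2.854 -0.468
vertex -2.014 -2.724 -0.424
vertex -1.789 -3.334 -0.299
endloop
endfacet
facet normal -0.854 0.383 0.351
outer loop
vertex -2.014 -2.724 -0.424
vertex -2.264 -2.719 -1.037
vertex -2.344 -3.251 -0.651
endloop
endfacet
facet normal -0.593 0.253 -0.765
outer loop
vertex -2.264 -2.719 -1.037
vertex -1.771 -2.846 -1.461
vertex -2.194 -3.326 -1.292
endloop
endfacet
facet normal 0.538 0.026 -0.842
outer loop
vertex -1.771 -2.846 -1.461
vertex -1.216 -2.929 -1.109
vertex -1.546 -3.456 -1.336
endloop
endfacet
facet normal 0.974 0.017 0.226
outer loop
vertex -1.216 -2.929 -1.109
vertex -1.366 -2.854 -0.468
vertex -1.296 -3.461 -0.723
endloop
endfacet
facet normal -0.462 -0.681 0.568
outer loop
vertex -1.9 -3.707 -0.836
vertex -1.789 -3.334 -0.299
vertex -2.344 -3.251 -0.651
endloop
endfacet
facet normal -0.732 -0.675 -0.092
outer loop
vertex -1.9 -3.707 -0.836
vertex -2.344 -3.251 -0.651
vertex -2.194 -3.326 -1.292
endloop
endfacet
facet normal -0.200 -0.812 -0.549
outer loop
vertex -1.9 -3.707 -0.836
vertex -2.194 -3.326 -1.292
vertex -1.546 -3.456 -1.336
endloop
endfacet
facet normal 0.399 -0.901 -0.170
outer loop
vertex -1.9 -3.707 -0.836
vertex -1.546 -3.456 -1.336
vertex -1.296 -3.461 -0.723
endloop
endfacet
facet normal 0.237 -0.820 0.521
outer loop
vertex -1.9 -3.707 -0.836
vertex -1.296 -3.461 -0.723
vertex -1.789 -3.334 -0.299
endloop
endfacet
facet normal -0.538 -0.026 0.842
outer loop
vertex -2.344 -3.251 -0.651
vertex -1.789 -3.334 -0.299
vertex -2.014 -2.724 -0.424
endloop
endfacet
facet normal -0.974 -0.017 -0.226
outer loop
vertex -2.194 -3.326 -1.292
vertex -2.344 -3.251 -0.651
vertex -2.264 -2.719 -1.037
endloop
endfacet
facet normal -0.114 -0.239 -0.964
outer loop
vertex -1.546 -3.456 -1.336
vertex -2.194 -3.326 -1.292
vertex -1.771 -2.846 -1.461
endloop
endfacet
facet normal 0.854 -0.383 -0.351
outer loop
vertex -1.296 -3.461 -0.723
vertex -1.546 -3.456 -1.336
vertex -1.216 -2.929 -1.109
endloop
endfacet
facet normal 0.593 -0.253 0.765
outer loop
vertex -1.789 -3.334 -0.299
vertex -1.296 -3.461 -0.723
vertex -1.366 -2.854 -0.468
endloop
endfacet
facet normal -0.031 -0.707 -0.707
outer loop
vertex -1.807 -4.478 0.312
vertex -2.259 -4.148 0.002
vertex -1.641 -4.044 -0.129
endloop
endfacet
facet normal 0.965 -0.204 0.162
outer loop
vertex -1.807 -4.478 0.312
vertex -1.641 -4.044 -0.129
vertex -1.769 -3.602 1.188
endloop
endfacet
facet normal 0.965 -0.205 0.162
outer loop
vertex -1.769 -3.602 1.188
vertex -1.641 -4.044 -0.129
vertex -1.603 -3.168 0.748
endloop
endfacet
facet normal 0.030 0.706 0.708
outer loop
vertex -1.769 -3.602 1.188
vertex -1.603 -3.168 0.748
vertex -2.221 -3.272 0.878
endloop
endfacet
facet normal -0.031 -0.707 -0.706
outer loop
vertex -1.641 -4.044 -0.129
vertex -2.259 -4.148 0.002
vertex -2.093 -3.715 -0.439
endloop
endfacet
facet normal 0.707 0.485 -0.515
outer loop
vertex -1.641 -4.044 -0.129
vertex -2.093 -3.715 -0.439
vertex -1.603 -3.168 0.748
endloop
endfacet
facet normal 0.708 0.484 -0.515
outer loop
vertex -1.603 -3.168 0.748
vertex -2.093 -3.715 -0.439
vertex -2.055 -2.838 0.437
endloop
endfacet
facet normal 0.030 0.707 0.707
outer loop
vertex -1.603 -3.168 0.748
vertex -2.055 -2.838 0.437
vertex -2.221 -3.272 0.878
endloop
endfacet
facet normal -0.032 -0.707 -0.706
outer loop
vertex -2.093 -3.715 -0.439
vertex -2.259 -4.148 0.002
vertex -2.711 -3.818 -0.308
endloop
endfacet
facet normal -0.258 0.688 -0.678
outer loop
vertex -2.093 -3.715 -0.439
vertex -2.711 -3.818 -0.308
vertex -2.055 -2.838 0.437
endloop
endfacet
facet normal -0.259 0.689 -0.677
outer loop
vertex -2.055 -2.838 0.437
vertex -2.711 -3.818 -0.308
vertex -2.673 -2.942 0.568
endloop
endfacet
facet normal 0.031 0.707 0.707
outer loop
vertex -2.055 -2.838 0.437
vertex -2.673 -2.942 0.568
vertex -2.221 -3.272 0.878
endloop
endfacet
facet normal -0.030 -0.706 -0.708
outer loop
vertex -2.711 -3.818 -0.308
vertex -2.259 -4.148 0.002
vertex -2.877 -4.252 0.132
endloop
endfacet
facet normal -0.965 0.204 -0.163
outer loop
vertex -2.711 -3.818 -0.308
vertex -2.877 -4.252 0.132
vertex -2.673 -2.942 0.568
endloop
endfacet
facet normal -0.965 0.204 -0.162
outer loop
vertex -2.673 -2.942 0.568
vertex -2.877 -4.252 0.132
vertex -2.839 -3.376 1.009
endloop
endfacet
facet normal 0.031 0.707 0.707
outer loop
vertex -2.673 -2.942 0.568
vertex -2.839 -3.376 1.009
vertex -2.221 -3.272 0.878
endloop
endfacet
facet normal -0.030 -0.707 -0.707
outer loop
vertex -2.877 -4.252 0.132
vertex -2.259 -4.148 0.002
vertex -2.425 -4.582 0.443
endloop
endfacet
facet normal -0.708 -0.484 0.514
outer loop
vertex -2.877 -4.252 0.132
vertex -2.425 -4.582 0.443
vertex -2.839 -3.376 1.009
endloop
endfacet
facet normal -0.706 -0.485 0.516
outer loop
vertex -2.839 -3.376 1.009
vertex -2.425 -4.582 0.443
vertex -2.387 -3.705 1.319
endloop
endfacet
facet normal 0.031 0.707 0.706
outer loop
vertex -2.839 -3.376 1.009
vertex -2.387 -3.705 1.319
vertex -2.221 -3.272 0.878
endloop
endfacet
facet normal -0.031 -0.707 -0.707
outer loop
vertex -2.425 -4.582 0.443
vertex -2.259 -4.148 0.002
vertex -1.807 -4.478 0.312
endloop
endfacet
facet normal 0.259 -0.688 0.678
outer loop
vertex -2.425 -4.582 0.443
vertex -1.807 -4.478 0.312
vertex -2.387 -3.705 1.319
endloop
endfacet
facet normal 0.258 -0.689 0.677
outer loop
vertex -2.387 -3.705 1.319
vertex -1.807 -4.478 0.312
vertex -1.769 -3.602 1.188
endloop
endfacet
facet normal 0.032 0.707 0.706
outer loop
vertex -2.387 -3.705 1.319
vertex -1.769 -3.602 1.188
vertex -2.221 -3.272 0.878
endloop
endfacet

endsolid


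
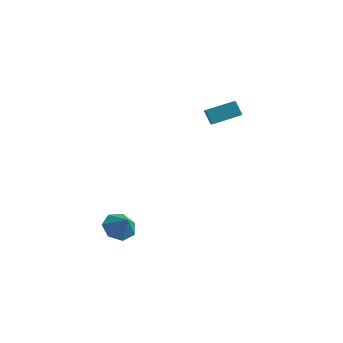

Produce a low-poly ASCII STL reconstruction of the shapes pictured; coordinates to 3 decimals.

solid 
facet normal -0.593 0.246 -0.767
outer loop
vertex 0.608 -4.25 -3.302
vertex 0.068 -3.73 -2.718
vertex 0.829 -3.459 -3.219
endloop
endfacet
facet normal 0.962 -0.261 -0.079
outer loop
vertex 0.608 -4.25 -3.302
vertex 0.829 -3.459 -3.219
vertex 0.792 -4.03 -1.782
endloop
endfacet
facet normal -0.593 0.246 -0.767
outer loop
vertex 0.829 -3.459 -3.219
vertex 0.068 -3.73 -2.718
vertex 0.477 -2.873 -2.759
endloop
endfacet
facet normal 0.899 0.398 0.181
outer loop
vertex 0.829 -3.459 -3.219
vertex 0.477 -2.873 -2.759
vertex 0.792 -4.03 -1.782
endloop
endfacet
facet normal -0.593 0.246 -0.767
outer loop
vertex 0.477 -2.873 -2.759
vertex 0.068 -3.73 -2.718
vertex -0.183 -2.932 -2.268
endloop
endfacet
facet normal 0.415 0.650 0.636
outer loop
vertex 0.477 -2.873 -2.759
vertex -0.183 -2.932 -2.268
vertex 0.792 -4.03 -1.782
endloop
endfacet
facet normal -0.593 0.246 -0.767
outer loop
vertex -0.183 -2.932 -2.268
vertex 0.068 -3.73 -2.718
vertex -0.653 -3.592 -2.116
endloop
endfacet
facet normal -0.125 0.306 0.944
outer loop
vertex -0.183 -2.932 -2.268
vertex -0.653 -3.592 -2.116
vertex 0.792 -4.03 -1.782
endloop
endfacet
facet normal -0.593 0.245 -0.767
outer loop
vertex -0.653 -3.592 -2.116
vertex 0.068 -3.73 -2.718
vertex -0.58 -4.356 -2.417
endloop
endfacet
facet normal -0.315 -0.374 0.872
outer loop
vertex -0.653 -3.592 -2.116
vertex -0.58 -4.356 -2.417
vertex 0.792 -4.03 -1.782
endloop
endfacet
facet normal -0.593 0.246 -0.766
outer loop
vertex -0.58 -4.356 -2.417
vertex 0.068 -3.73 -2.718
vertex -0.019 -4.648 -2.945
endloop
endfacet
facet normal -0.011 -0.880 0.475
outer loop
vertex -0.58 -4.356 -2.417
vertex -0.019 -4.648 -2.945
vertex 0.792 -4.03 -1.782
endloop
endfacet
facet normal -0.593 0.246 -0.767
outer loop
vertex -0.019 -4.648 -2.945
vertex 0.068 -3.73 -2.718
vertex 0.608 -4.25 -3.302
endloop
endfacet
facet normal 0.556 -0.829 0.053
outer loop
vertex -0.019 -4.648 -2.945
vertex 0.608 -4.25 -3.302
vertex 0.792 -4.03 -1.782
endloop
endfacet
facet normal -0.531 0.187 0.827
outer loop
vertex 1.904 2.046 3.63
vertex 3.058 3.166 4.117
vertex 1.293 2.933 3.037
endloop
endfacet
facet normal -0.687 -0.667 -0.290
outer loop
vertex 1.802 2.754 2.243
vertex 1.904 2.046 3.63
vertex 1.293 2.933 3.037
endloop
endfacet
facet normal -0.531 0.187 0.827
outer loop
vertex 1.293 2.933 3.037
vertex 3.058 3.166 4.117
vertex 2.446 4.054 3.524
endloop
endfacet
facet normal -0.498 0.721 -0.482
outer loop
vertex 2.446 4.054 3.524
vertex 1.802 2.754 2.243
vertex 1.293 2.933 3.037
endloop
endfacet
facet normal 0.497 -0.722 0.481
outer loop
vertex 1.904 2.046 3.63
vertex 3.567 2.987 3.323
vertex 3.058 3.166 4.117
endloop
endfacet
facet normal -0.687 -0.667 -0.290
outer loop
vertex 2.414 1.866 2.836
vertex 1.904 2.046 3.63
vertex 1.802 2.754 2.243
endloop
endfacet
facet normal 0.497 -0.721 0.483
outer loop
vertex 2.414 1.866 2.836
vertex 3.567 2.987 3.323
vertex 1.904 2.046 3.63
endloop
endfacet
facet normal 0.687 0.667 0.290
outer loop
vertex 3.058 3.166 4.117
vertex 3.567 2.987 3.323
vertex 2.446 4.054 3.524
endloop
endfacet
facet normal -0.497 0.721 -0.483
outer loop
vertex 2.956 3.874 2.73
vertex 1.802 2.754 2.243
vertex 2.446 4.054 3.524
endloop
endfacet
facet normal 0.687 0.667 0.290
outer loop
vertex 2.446 4.054 3.524
vertex 3.567 2.987 3.323
vertex 2.956 3.874 2.73
endloop
endfacet
facet normal 0.530 -0.187 -0.827
outer loop
vertex 2.956 3.874 2.73
vertex 2.414 1.866 2.836
vertex 1.802 2.754 2.243
endloop
endfacet
facet normal 0.531 -0.187 -0.827
outer loop
vertex 3.567 2.987 3.323
vertex 2.414 1.866 2.836
vertex 2.956 3.874 2.73
endloop
endfacet

endsolid


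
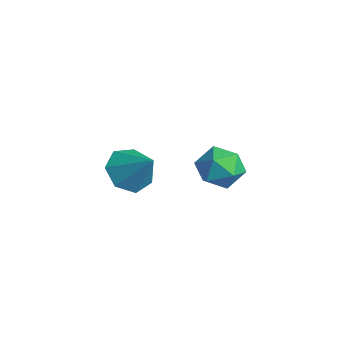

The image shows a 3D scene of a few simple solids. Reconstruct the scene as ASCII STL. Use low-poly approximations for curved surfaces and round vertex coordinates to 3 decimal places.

solid 
facet normal -0.758 0.560 -0.334
outer loop
vertex -2.868 1.499 -0.101
vertex -3.507 1.007 0.523
vertex -3.027 1.848 0.844
endloop
endfacet
facet normal -0.143 0.920 -0.364
outer loop
vertex -2.868 1.499 -0.101
vertex -3.027 1.848 0.844
vertex -2.085 1.841 0.455
endloop
endfacet
facet normal 0.309 0.552 -0.775
outer loop
vertex -2.868 1.499 -0.101
vertex -2.085 1.841 0.455
vertex -1.981 0.995 -0.106
endloop
endfacet
facet normal -0.026 -0.036 -0.999
outer loop
vertex -2.868 1.499 -0.101
vertex -1.981 0.995 -0.106
vertex -2.861 0.48 -0.064
endloop
endfacet
facet normal -0.686 -0.031 -0.727
outer loop
vertex -2.868 1.499 -0.101
vertex -2.861 0.48 -0.064
vertex -3.507 1.007 0.523
endloop
endfacet
facet normal 0.129 0.947 0.295
outer loop
vertex -2.085 1.841 0.455
vertex -3.027 1.848 0.844
vertex -2.239 1.56 1.424
endloop
endfacet
facet normal -0.866 0.364 0.342
outer loop
vertex -3.027 1.848 0.844
vertex -3.507 1.007 0.523
vertex -3.119 1.045 1.466
endloop
endfacet
facet normal -0.750 -0.594 -0.291
outer loop
vertex -3.507 1.007 0.523
vertex -2.861 0.48 -0.064
vertex -3.015 0.199 0.905
endloop
endfacet
facet normal 0.318 -0.603 -0.732
outer loop
vertex -2.861 0.48 -0.064
vertex -1.981 0.995 -0.106
vertex -2.073 0.192 0.516
endloop
endfacet
facet normal 0.861 0.350 -0.368
outer loop
vertex -1.981 0.995 -0.106
vertex -2.085 1.841 0.455
vertex -1.593 1.033 0.837
endloop
endfacet
facet normal 0.026 0.036 0.999
outer loop
vertex -2.232 0.541 1.461
vertex -2.239 1.56 1.424
vertex -3.119 1.045 1.466
endloop
endfacet
facet normal -0.309 -0.552 0.775
outer loop
vertex -2.232 0.541 1.461
vertex -3.119 1.045 1.466
vertex -3.015 0.199 0.905
endloop
endfacet
facet normal 0.143 -0.920 0.364
outer loop
vertex -2.232 0.541 1.461
vertex -3.015 0.199 0.905
vertex -2.073 0.192 0.516
endloop
endfacet
facet normal 0.758 -0.560 0.334
outer loop
vertex -2.232 0.541 1.461
vertex -2.073 0.192 0.516
vertex -1.593 1.033 0.837
endloop
endfacet
facet normal 0.686 0.031 0.727
outer loop
vertex -2.232 0.541 1.461
vertex -1.593 1.033 0.837
vertex -2.239 1.56 1.424
endloop
endfacet
facet normal -0.318 0.603 0.732
outer loop
vertex -3.119 1.045 1.466
vertex -2.239 1.56 1.424
vertex -3.027 1.848 0.844
endloop
endfacet
facet normal -0.861 -0.350 0.368
outer loop
vertex -3.015 0.199 0.905
vertex -3.119 1.045 1.466
vertex -3.507 1.007 0.523
endloop
endfacet
facet normal -0.129 -0.947 -0.295
outer loop
vertex -2.073 0.192 0.516
vertex -3.015 0.199 0.905
vertex -2.861 0.48 -0.064
endloop
endfacet
facet normal 0.866 -0.364 -0.342
outer loop
vertex -1.593 1.033 0.837
vertex -2.073 0.192 0.516
vertex -1.981 0.995 -0.106
endloop
endfacet
facet normal 0.750 0.594 0.291
outer loop
vertex -2.239 1.56 1.424
vertex -1.593 1.033 0.837
vertex -2.085 1.841 0.455
endloop
endfacet
facet normal -0.680 -0.242 -0.692
outer loop
vertex -0.779 -3.282 1.997
vertex -1.494 -3.16 2.657
vertex -1.107 -2.499 2.045
endloop
endfacet
facet normal 0.877 0.385 -0.288
outer loop
vertex -0.779 -3.282 1.997
vertex -1.107 -2.499 2.045
vertex -0.426 -2.78 3.743
endloop
endfacet
facet normal -0.681 -0.241 -0.691
outer loop
vertex -1.107 -2.499 2.045
vertex -1.494 -3.16 2.657
vertex -1.725 -2.213 2.554
endloop
endfacet
facet normal 0.411 0.912 -0.014
outer loop
vertex -1.107 -2.499 2.045
vertex -1.725 -2.213 2.554
vertex -0.426 -2.78 3.743
endloop
endfacet
facet normal -0.680 -0.241 -0.692
outer loop
vertex -1.725 -2.213 2.554
vertex -1.494 -3.16 2.657
vertex -2.17 -2.64 3.14
endloop
endfacet
facet normal -0.115 0.842 0.527
outer loop
vertex -1.725 -2.213 2.554
vertex -2.17 -2.64 3.14
vertex -0.426 -2.78 3.743
endloop
endfacet
facet normal -0.680 -0.242 -0.692
outer loop
vertex -2.17 -2.64 3.14
vertex -1.494 -3.16 2.657
vertex -2.105 -3.458 3.362
endloop
endfacet
facet normal -0.302 0.227 0.926
outer loop
vertex -2.17 -2.64 3.14
vertex -2.105 -3.458 3.362
vertex -0.426 -2.78 3.743
endloop
endfacet
facet normal -0.680 -0.242 -0.692
outer loop
vertex -2.105 -3.458 3.362
vertex -1.494 -3.16 2.657
vertex -1.58 -4.052 3.053
endloop
endfacet
facet normal -0.011 -0.469 0.883
outer loop
vertex -2.105 -3.458 3.362
vertex -1.58 -4.052 3.053
vertex -0.426 -2.78 3.743
endloop
endfacet
facet normal -0.680 -0.242 -0.692
outer loop
vertex -1.58 -4.052 3.053
vertex -1.494 -3.16 2.657
vertex -0.99 -3.973 2.446
endloop
endfacet
facet normal 0.540 -0.723 0.431
outer loop
vertex -1.58 -4.052 3.053
vertex -0.99 -3.973 2.446
vertex -0.426 -2.78 3.743
endloop
endfacet
facet normal -0.680 -0.242 -0.692
outer loop
vertex -0.99 -3.973 2.446
vertex -1.494 -3.16 2.657
vertex -0.779 -3.282 1.997
endloop
endfacet
facet normal 0.935 -0.344 -0.090
outer loop
vertex -0.99 -3.973 2.446
vertex -0.779 -3.282 1.997
vertex -0.426 -2.78 3.743
endloop
endfacet

endsolid


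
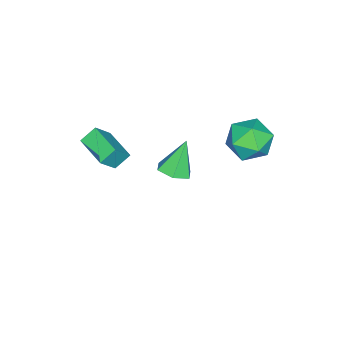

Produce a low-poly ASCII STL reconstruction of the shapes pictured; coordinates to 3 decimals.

solid 
facet normal 0.446 -0.111 -0.888
outer loop
vertex 0.068 -0.532 -3.95
vertex -0.648 -0.86 -4.269
vertex -0.511 -0.022 -4.305
endloop
endfacet
facet normal 0.367 0.775 0.514
outer loop
vertex 0.068 -0.532 -3.95
vertex -0.511 -0.022 -4.305
vertex -1.452 -0.66 -2.671
endloop
endfacet
facet normal 0.446 -0.111 -0.888
outer loop
vertex -0.511 -0.022 -4.305
vertex -0.648 -0.86 -4.269
vertex -1.228 -0.35 -4.624
endloop
endfacet
facet normal -0.447 0.890 0.090
outer loop
vertex -0.511 -0.022 -4.305
vertex -1.228 -0.35 -4.624
vertex -1.452 -0.66 -2.671
endloop
endfacet
facet normal 0.446 -0.111 -0.888
outer loop
vertex -1.228 -0.35 -4.624
vertex -0.648 -0.86 -4.269
vertex -1.365 -1.188 -4.588
endloop
endfacet
facet normal -0.984 0.157 -0.088
outer loop
vertex -1.228 -0.35 -4.624
vertex -1.365 -1.188 -4.588
vertex -1.452 -0.66 -2.671
endloop
endfacet
facet normal 0.446 -0.111 -0.888
outer loop
vertex -1.365 -1.188 -4.588
vertex -0.648 -0.86 -4.269
vertex -0.785 -1.698 -4.233
endloop
endfacet
facet normal -0.705 -0.691 0.158
outer loop
vertex -1.365 -1.188 -4.588
vertex -0.785 -1.698 -4.233
vertex -1.452 -0.66 -2.671
endloop
endfacet
facet normal 0.446 -0.111 -0.888
outer loop
vertex -0.785 -1.698 -4.233
vertex -0.648 -0.86 -4.269
vertex -0.069 -1.371 -3.914
endloop
endfacet
facet normal 0.109 -0.806 0.582
outer loop
vertex -0.785 -1.698 -4.233
vertex -0.069 -1.371 -3.914
vertex -1.452 -0.66 -2.671
endloop
endfacet
facet normal 0.446 -0.111 -0.888
outer loop
vertex -0.069 -1.371 -3.914
vertex -0.648 -0.86 -4.269
vertex 0.068 -0.532 -3.95
endloop
endfacet
facet normal 0.646 -0.073 0.760
outer loop
vertex -0.069 -1.371 -3.914
vertex 0.068 -0.532 -3.95
vertex -1.452 -0.66 -2.671
endloop
endfacet
facet normal -0.404 0.401 0.822
outer loop
vertex -0.963 3.733 0.345
vertex -1.422 2.718 0.615
vertex -0.376 2.994 0.995
endloop
endfacet
facet normal 0.204 0.733 0.649
outer loop
vertex -0.963 3.733 0.345
vertex -0.376 2.994 0.995
vertex 0.159 3.578 0.167
endloop
endfacet
facet normal 0.135 0.991 -0.013
outer loop
vertex -0.963 3.733 0.345
vertex 0.159 3.578 0.167
vertex -0.556 3.664 -0.725
endloop
endfacet
facet normal -0.517 0.819 -0.249
outer loop
vertex -0.963 3.733 0.345
vertex -0.556 3.664 -0.725
vertex -1.533 3.132 -0.447
endloop
endfacet
facet normal -0.850 0.455 0.266
outer loop
vertex -0.963 3.733 0.345
vertex -1.533 3.132 -0.447
vertex -1.422 2.718 0.615
endloop
endfacet
facet normal 0.726 0.246 0.642
outer loop
vertex 0.159 3.578 0.167
vertex -0.376 2.994 0.995
vertex 0.393 2.468 0.327
endloop
endfacet
facet normal -0.259 -0.289 0.922
outer loop
vertex -0.376 2.994 0.995
vertex -1.422 2.718 0.615
vertex -0.584 1.936 0.605
endloop
endfacet
facet normal -0.979 -0.203 0.023
outer loop
vertex -1.422 2.718 0.615
vertex -1.533 3.132 -0.447
vertex -1.299 2.022 -0.287
endloop
endfacet
facet normal -0.441 0.385 -0.811
outer loop
vertex -1.533 3.132 -0.447
vertex -0.556 3.664 -0.725
vertex -0.764 2.606 -1.115
endloop
endfacet
facet normal 0.614 0.663 -0.428
outer loop
vertex -0.556 3.664 -0.725
vertex 0.159 3.578 0.167
vertex 0.282 2.882 -0.735
endloop
endfacet
facet normal 0.517 -0.819 0.249
outer loop
vertex -0.177 1.867 -0.465
vertex 0.393 2.468 0.327
vertex -0.584 1.936 0.605
endloop
endfacet
facet normal -0.135 -0.991 0.013
outer loop
vertex -0.177 1.867 -0.465
vertex -0.584 1.936 0.605
vertex -1.299 2.022 -0.287
endloop
endfacet
facet normal -0.204 -0.733 -0.649
outer loop
vertex -0.177 1.867 -0.465
vertex -1.299 2.022 -0.287
vertex -0.764 2.606 -1.115
endloop
endfacet
facet normal 0.404 -0.401 -0.822
outer loop
vertex -0.177 1.867 -0.465
vertex -0.764 2.606 -1.115
vertex 0.282 2.882 -0.735
endloop
endfacet
facet normal 0.850 -0.455 -0.266
outer loop
vertex -0.177 1.867 -0.465
vertex 0.282 2.882 -0.735
vertex 0.393 2.468 0.327
endloop
endfacet
facet normal 0.441 -0.385 0.811
outer loop
vertex -0.584 1.936 0.605
vertex 0.393 2.468 0.327
vertex -0.376 2.994 0.995
endloop
endfacet
facet normal -0.614 -0.663 0.428
outer loop
vertex -1.299 2.022 -0.287
vertex -0.584 1.936 0.605
vertex -1.422 2.718 0.615
endloop
endfacet
facet normal -0.726 -0.246 -0.642
outer loop
vertex -0.764 2.606 -1.115
vertex -1.299 2.022 -0.287
vertex -1.533 3.132 -0.447
endloop
endfacet
facet normal 0.259 0.289 -0.922
outer loop
vertex 0.282 2.882 -0.735
vertex -0.764 2.606 -1.115
vertex -0.556 3.664 -0.725
endloop
endfacet
facet normal 0.979 0.203 -0.023
outer loop
vertex 0.393 2.468 0.327
vertex 0.282 2.882 -0.735
vertex 0.159 3.578 0.167
endloop
endfacet
facet normal -0.606 0.209 -0.767
outer loop
vertex 1.58 -2.742 -0.34
vertex 2.324 -1.352 -0.549
vertex 2.172 -3.145 -0.918
endloop
endfacet
facet normal -0.467 -0.874 0.131
outer loop
vertex 2.936 -3.408 0.049
vertex 1.58 -2.742 -0.34
vertex 2.172 -3.145 -0.918
endloop
endfacet
facet normal -0.606 0.209 -0.767
outer loop
vertex 2.172 -3.145 -0.918
vertex 2.324 -1.352 -0.549
vertex 2.915 -1.755 -1.126
endloop
endfacet
facet normal 0.644 -0.438 -0.628
outer loop
vertex 2.915 -1.755 -1.126
vertex 2.936 -3.408 0.049
vertex 2.172 -3.145 -0.918
endloop
endfacet
facet normal -0.643 0.439 0.628
outer loop
vertex 1.58 -2.742 -0.34
vertex 3.088 -1.615 0.418
vertex 2.324 -1.352 -0.549
endloop
endfacet
facet normal -0.467 -0.874 0.132
outer loop
vertex 2.345 -3.005 0.626
vertex 1.58 -2.742 -0.34
vertex 2.936 -3.408 0.049
endloop
endfacet
facet normal -0.643 0.438 0.628
outer loop
vertex 2.345 -3.005 0.626
vertex 3.088 -1.615 0.418
vertex 1.58 -2.742 -0.34
endloop
endfacet
facet normal 0.468 0.874 -0.132
outer loop
vertex 2.324 -1.352 -0.549
vertex 3.088 -1.615 0.418
vertex 2.915 -1.755 -1.126
endloop
endfacet
facet normal 0.643 -0.438 -0.628
outer loop
vertex 3.68 -2.018 -0.16
vertex 2.936 -3.408 0.049
vertex 2.915 -1.755 -1.126
endloop
endfacet
facet normal 0.467 0.875 -0.132
outer loop
vertex 2.915 -1.755 -1.126
vertex 3.088 -1.615 0.418
vertex 3.68 -2.018 -0.16
endloop
endfacet
facet normal 0.606 -0.209 0.767
outer loop
vertex 3.68 -2.018 -0.16
vertex 2.345 -3.005 0.626
vertex 2.936 -3.408 0.049
endloop
endfacet
facet normal 0.606 -0.209 0.767
outer loop
vertex 3.088 -1.615 0.418
vertex 2.345 -3.005 0.626
vertex 3.68 -2.018 -0.16
endloop
endfacet

endsolid


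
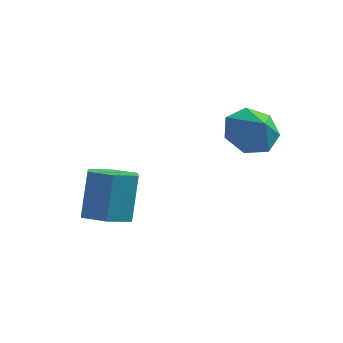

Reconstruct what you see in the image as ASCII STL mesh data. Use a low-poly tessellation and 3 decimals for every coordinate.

solid 
facet normal -0.663 0.481 -0.573
outer loop
vertex 2.299 3.781 -0.929
vertex 1.648 3.832 -0.133
vertex 2.376 4.505 -0.411
endloop
endfacet
facet normal 0.996 -0.056 -0.070
outer loop
vertex 2.299 3.781 -0.929
vertex 2.376 4.505 -0.411
vertex 2.372 3.308 0.493
endloop
endfacet
facet normal -0.663 0.481 -0.573
outer loop
vertex 2.376 4.505 -0.411
vertex 1.648 3.832 -0.133
vertex 1.904 4.722 0.317
endloop
endfacet
facet normal 0.834 0.331 0.442
outer loop
vertex 2.376 4.505 -0.411
vertex 1.904 4.722 0.317
vertex 2.372 3.308 0.493
endloop
endfacet
facet normal -0.664 0.481 -0.573
outer loop
vertex 1.904 4.722 0.317
vertex 1.648 3.832 -0.133
vertex 1.24 4.269 0.706
endloop
endfacet
facet normal 0.368 0.234 0.900
outer loop
vertex 1.904 4.722 0.317
vertex 1.24 4.269 0.706
vertex 2.372 3.308 0.493
endloop
endfacet
facet normal -0.664 0.480 -0.573
outer loop
vertex 1.24 4.269 0.706
vertex 1.648 3.832 -0.133
vertex 0.883 3.486 0.464
endloop
endfacet
facet normal -0.051 -0.273 0.961
outer loop
vertex 1.24 4.269 0.706
vertex 0.883 3.486 0.464
vertex 2.372 3.308 0.493
endloop
endfacet
facet normal -0.664 0.479 -0.573
outer loop
vertex 0.883 3.486 0.464
vertex 1.648 3.832 -0.133
vertex 1.102 2.963 -0.227
endloop
endfacet
facet normal -0.108 -0.809 0.578
outer loop
vertex 0.883 3.486 0.464
vertex 1.102 2.963 -0.227
vertex 2.372 3.308 0.493
endloop
endfacet
facet normal -0.665 0.480 -0.573
outer loop
vertex 1.102 2.963 -0.227
vertex 1.648 3.832 -0.133
vertex 1.732 3.095 -0.847
endloop
endfacet
facet normal 0.241 -0.970 0.039
outer loop
vertex 1.102 2.963 -0.227
vertex 1.732 3.095 -0.847
vertex 2.372 3.308 0.493
endloop
endfacet
facet normal -0.664 0.480 -0.574
outer loop
vertex 1.732 3.095 -0.847
vertex 1.648 3.832 -0.133
vertex 2.299 3.781 -0.929
endloop
endfacet
facet normal 0.732 -0.635 -0.249
outer loop
vertex 1.732 3.095 -0.847
vertex 2.299 3.781 -0.929
vertex 2.372 3.308 0.493
endloop
endfacet
facet normal 0.020 -0.288 -0.958
outer loop
vertex -1.592 1.573 -3.872
vertex -2.09 0.795 -3.649
vertex -2.542 1.592 -3.898
endloop
endfacet
facet normal 0.027 0.958 -0.286
outer loop
vertex -1.592 1.573 -3.872
vertex -2.542 1.592 -3.898
vertex -1.633 2.124 -2.033
endloop
endfacet
facet normal 0.027 0.958 -0.286
outer loop
vertex -1.633 2.124 -2.033
vertex -2.542 1.592 -3.898
vertex -2.582 2.143 -2.059
endloop
endfacet
facet normal -0.021 0.286 0.958
outer loop
vertex -1.633 2.124 -2.033
vertex -2.582 2.143 -2.059
vertex -2.13 1.345 -1.811
endloop
endfacet
facet normal 0.022 -0.287 -0.958
outer loop
vertex -2.542 1.592 -3.898
vertex -2.09 0.795 -3.649
vertex -3.039 0.814 -3.676
endloop
endfacet
facet normal -0.852 0.496 -0.167
outer loop
vertex -2.542 1.592 -3.898
vertex -3.039 0.814 -3.676
vertex -2.582 2.143 -2.059
endloop
endfacet
facet normal -0.851 0.497 -0.168
outer loop
vertex -2.582 2.143 -2.059
vertex -3.039 0.814 -3.676
vertex -3.08 1.365 -1.837
endloop
endfacet
facet normal -0.020 0.286 0.958
outer loop
vertex -2.582 2.143 -2.059
vertex -3.08 1.365 -1.837
vertex -2.13 1.345 -1.811
endloop
endfacet
facet normal 0.022 -0.287 -0.958
outer loop
vertex -3.039 0.814 -3.676
vertex -2.09 0.795 -3.649
vertex -2.587 0.016 -3.427
endloop
endfacet
facet normal -0.879 -0.461 0.119
outer loop
vertex -3.039 0.814 -3.676
vertex -2.587 0.016 -3.427
vertex -3.08 1.365 -1.837
endloop
endfacet
facet normal -0.879 -0.461 0.119
outer loop
vertex -3.08 1.365 -1.837
vertex -2.587 0.016 -3.427
vertex -2.628 0.567 -1.588
endloop
endfacet
facet normal -0.020 0.287 0.958
outer loop
vertex -3.08 1.365 -1.837
vertex -2.628 0.567 -1.588
vertex -2.13 1.345 -1.811
endloop
endfacet
facet normal 0.021 -0.286 -0.958
outer loop
vertex -2.587 0.016 -3.427
vertex -2.09 0.795 -3.649
vertex -1.638 -0.003 -3.401
endloop
endfacet
facet normal -0.027 -0.958 0.286
outer loop
vertex -2.587 0.016 -3.427
vertex -1.638 -0.003 -3.401
vertex -2.628 0.567 -1.588
endloop
endfacet
facet normal -0.027 -0.958 0.286
outer loop
vertex -2.628 0.567 -1.588
vertex -1.638 -0.003 -3.401
vertex -1.678 0.548 -1.562
endloop
endfacet
facet normal -0.020 0.288 0.958
outer loop
vertex -2.628 0.567 -1.588
vertex -1.678 0.548 -1.562
vertex -2.13 1.345 -1.811
endloop
endfacet
facet normal 0.020 -0.286 -0.958
outer loop
vertex -1.638 -0.003 -3.401
vertex -2.09 0.795 -3.649
vertex -1.14 0.775 -3.623
endloop
endfacet
facet normal 0.851 -0.497 0.167
outer loop
vertex -1.638 -0.003 -3.401
vertex -1.14 0.775 -3.623
vertex -1.678 0.548 -1.562
endloop
endfacet
facet normal 0.852 -0.496 0.168
outer loop
vertex -1.678 0.548 -1.562
vertex -1.14 0.775 -3.623
vertex -1.181 1.326 -1.784
endloop
endfacet
facet normal -0.022 0.287 0.958
outer loop
vertex -1.678 0.548 -1.562
vertex -1.181 1.326 -1.784
vertex -2.13 1.345 -1.811
endloop
endfacet
facet normal 0.020 -0.287 -0.958
outer loop
vertex -1.14 0.775 -3.623
vertex -2.09 0.795 -3.649
vertex -1.592 1.573 -3.872
endloop
endfacet
facet normal 0.879 0.461 -0.119
outer loop
vertex -1.14 0.775 -3.623
vertex -1.592 1.573 -3.872
vertex -1.181 1.326 -1.784
endloop
endfacet
facet normal 0.879 0.461 -0.119
outer loop
vertex -1.181 1.326 -1.784
vertex -1.592 1.573 -3.872
vertex -1.633 2.124 -2.033
endloop
endfacet
facet normal -0.022 0.287 0.958
outer loop
vertex -1.181 1.326 -1.784
vertex -1.633 2.124 -2.033
vertex -2.13 1.345 -1.811
endloop
endfacet

endsolid
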